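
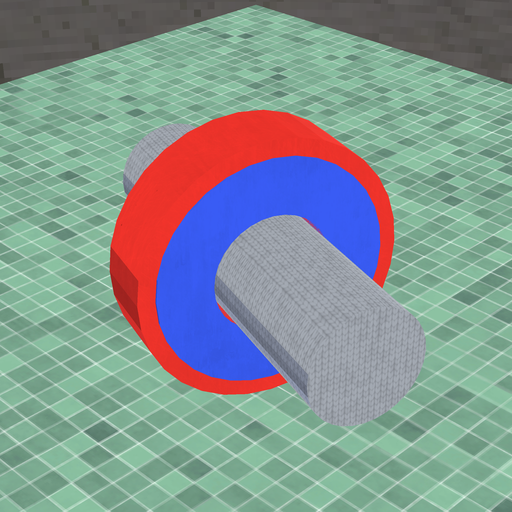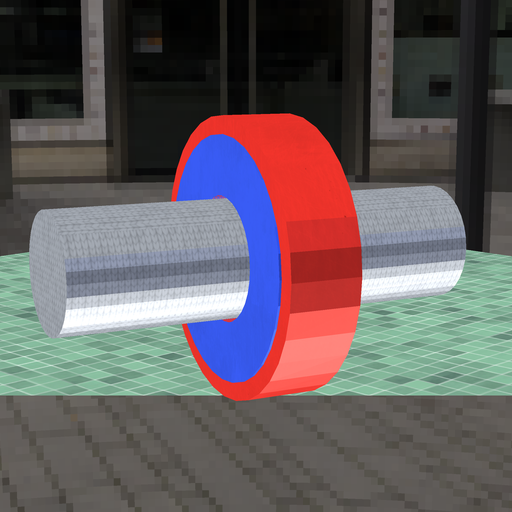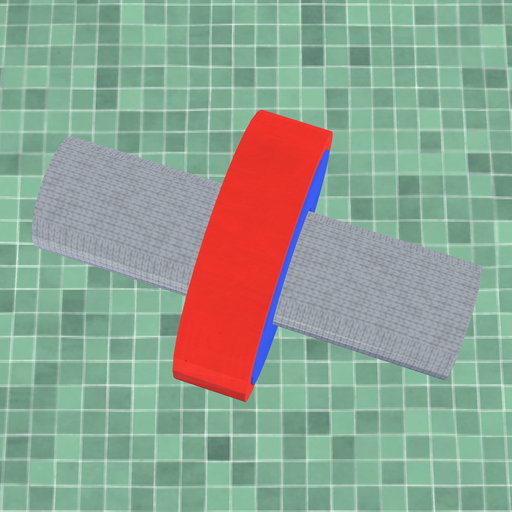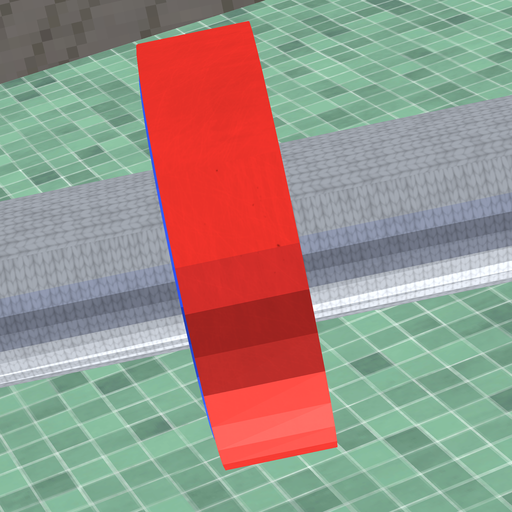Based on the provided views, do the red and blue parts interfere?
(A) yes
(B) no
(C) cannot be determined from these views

(A) yes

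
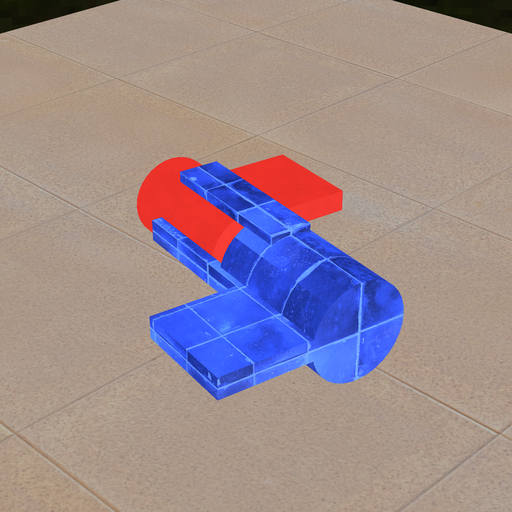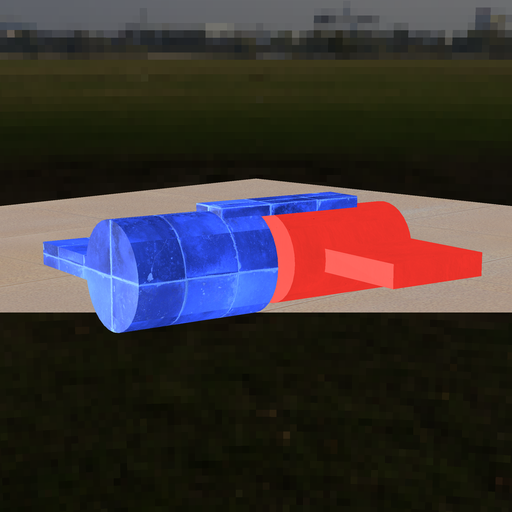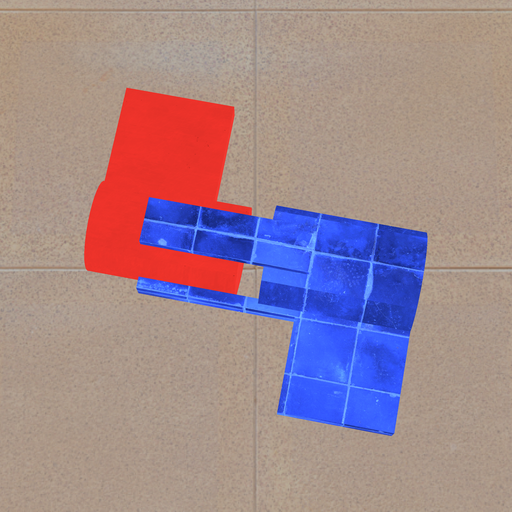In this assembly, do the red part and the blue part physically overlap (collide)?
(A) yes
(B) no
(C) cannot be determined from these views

(B) no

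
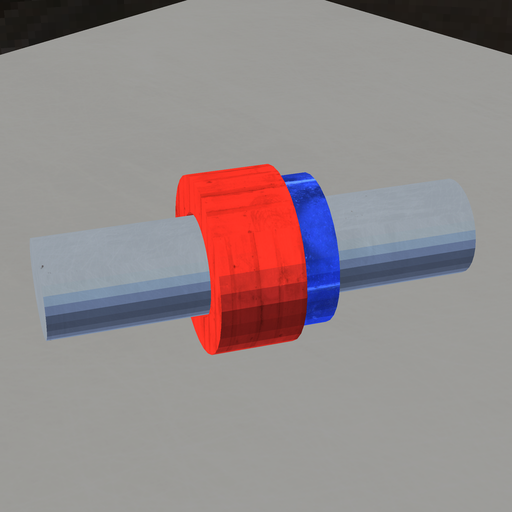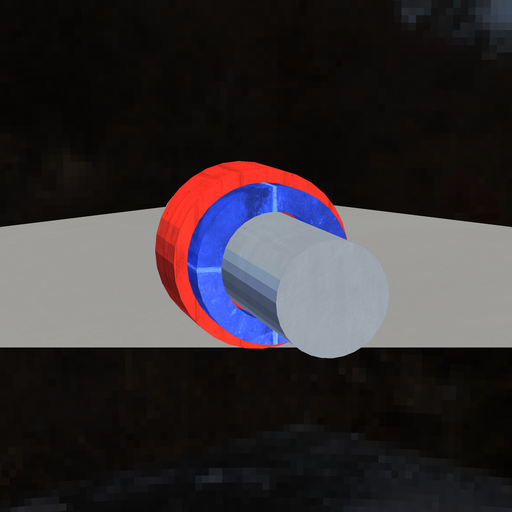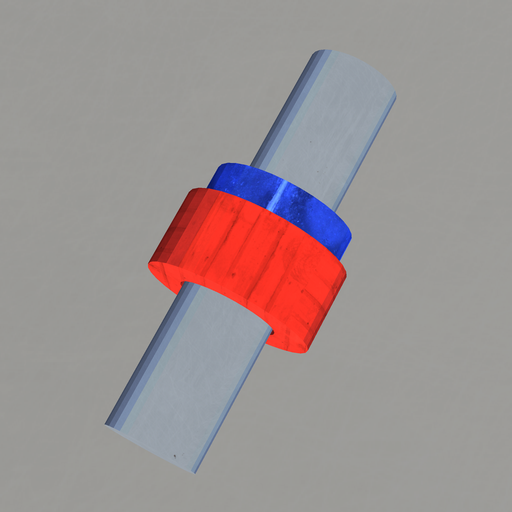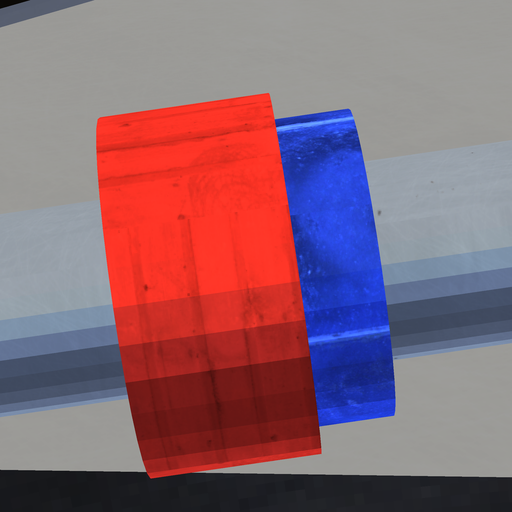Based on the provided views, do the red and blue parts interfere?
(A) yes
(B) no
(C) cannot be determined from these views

(A) yes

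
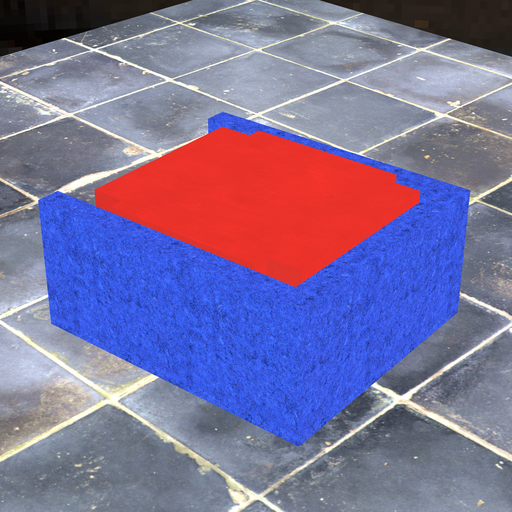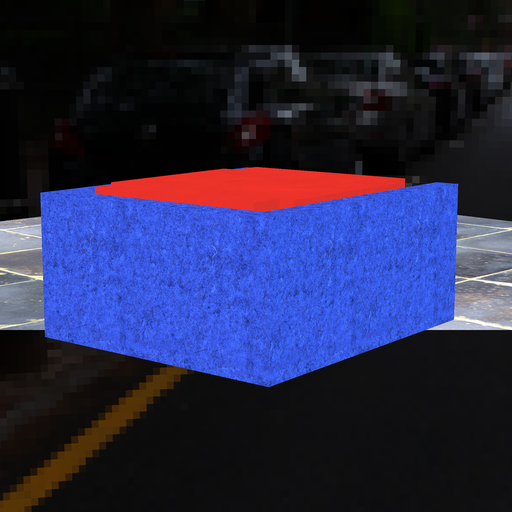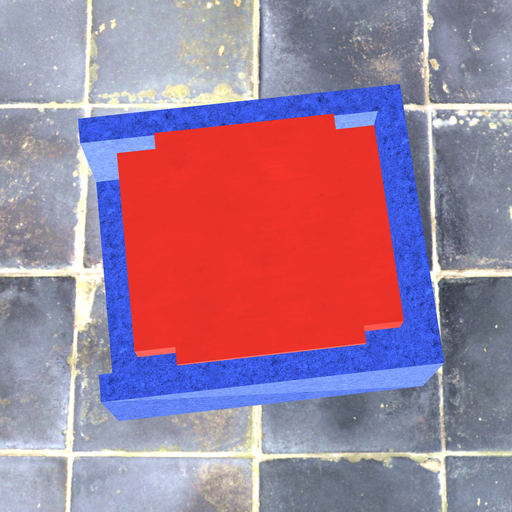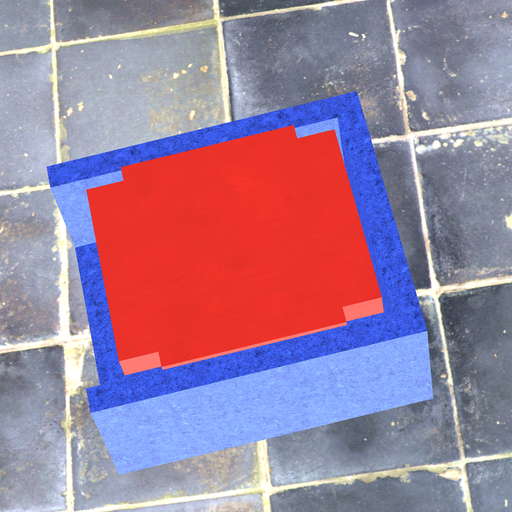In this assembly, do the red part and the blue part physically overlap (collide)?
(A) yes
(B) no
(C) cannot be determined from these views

(B) no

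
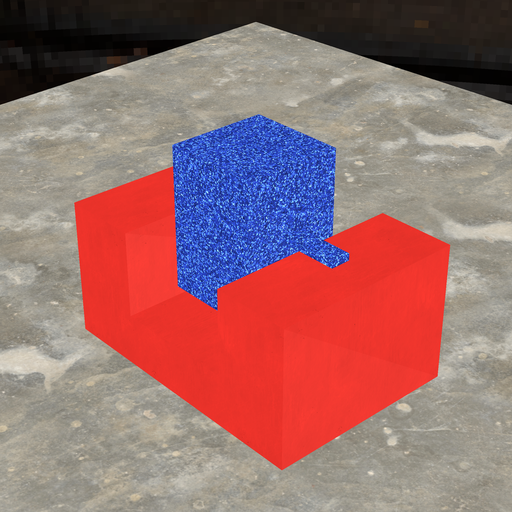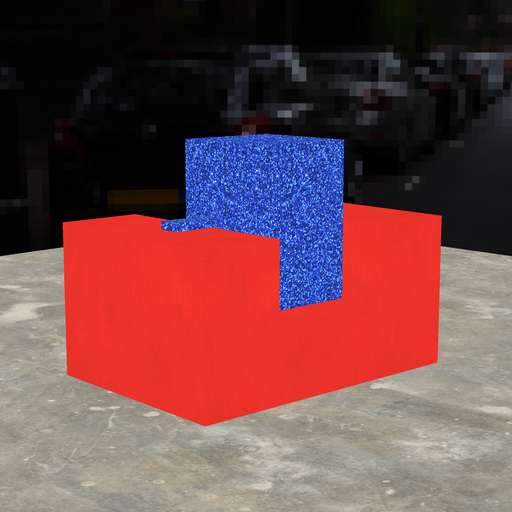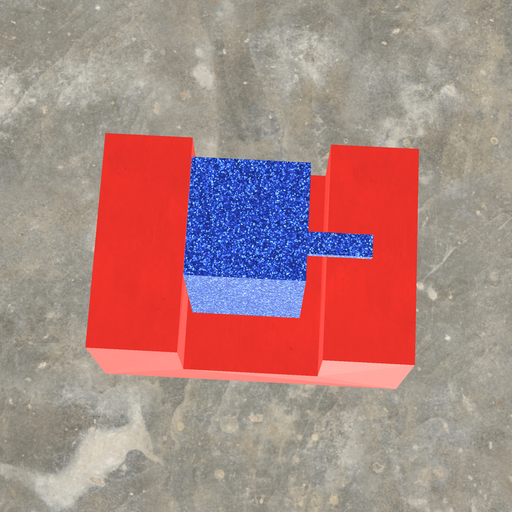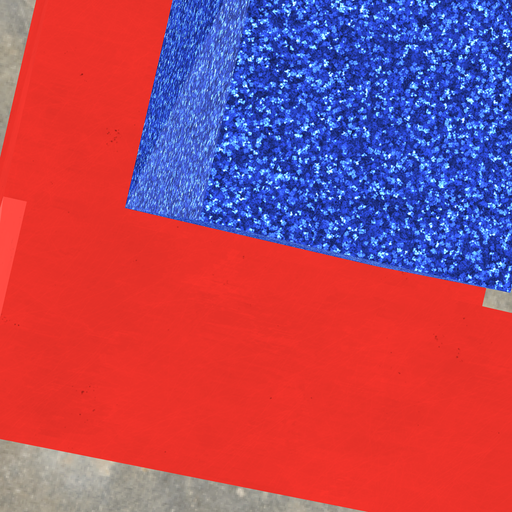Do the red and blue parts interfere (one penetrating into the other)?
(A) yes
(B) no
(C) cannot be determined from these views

(B) no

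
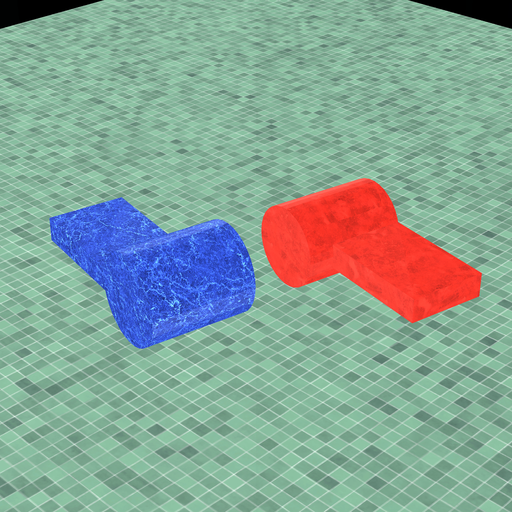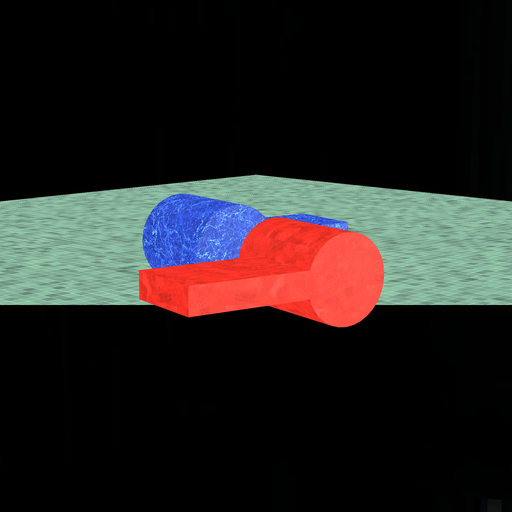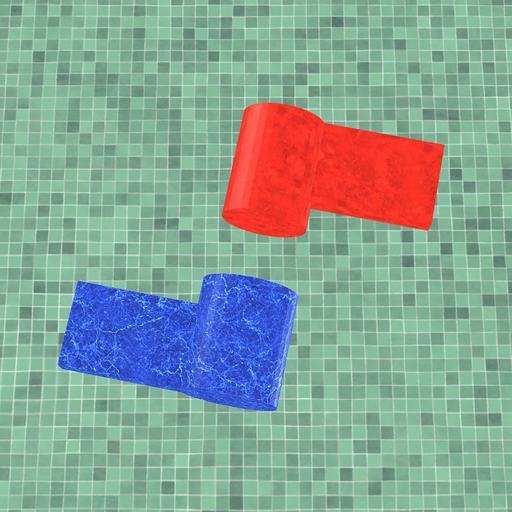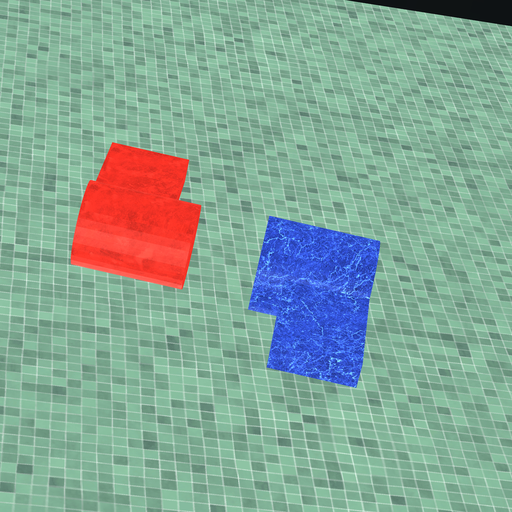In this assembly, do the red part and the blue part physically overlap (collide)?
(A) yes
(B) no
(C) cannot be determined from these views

(B) no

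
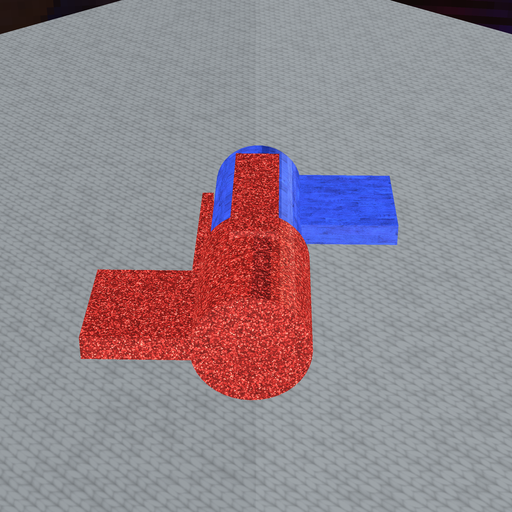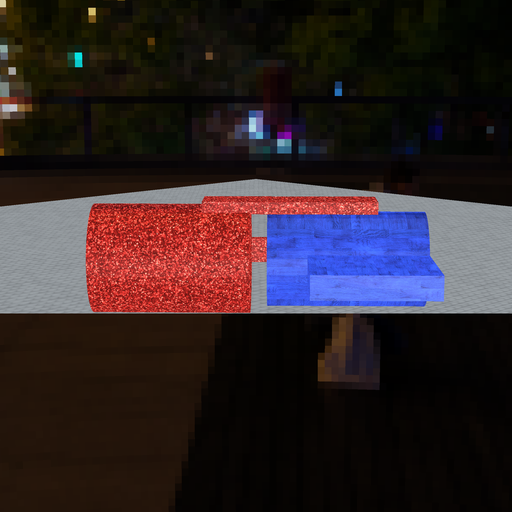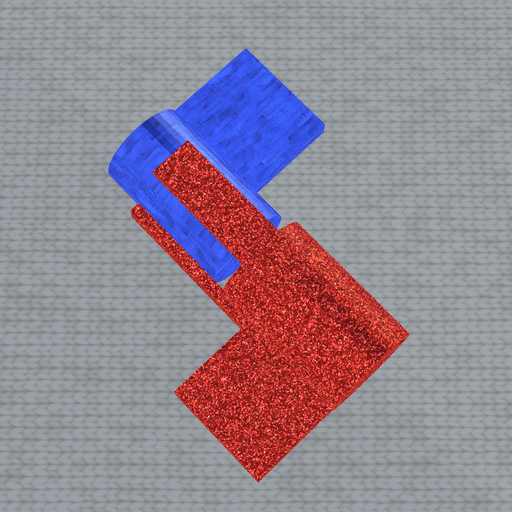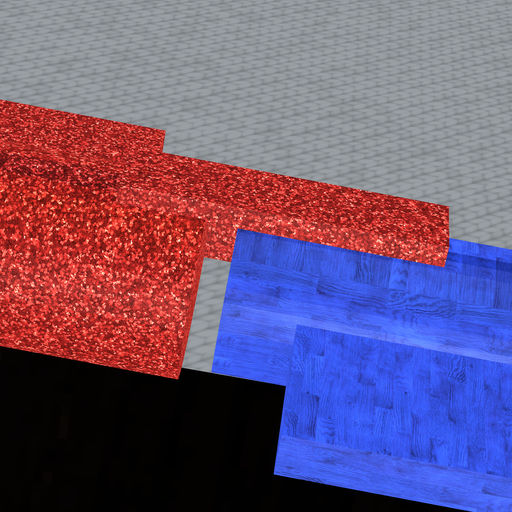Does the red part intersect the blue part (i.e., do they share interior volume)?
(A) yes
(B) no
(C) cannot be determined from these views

(B) no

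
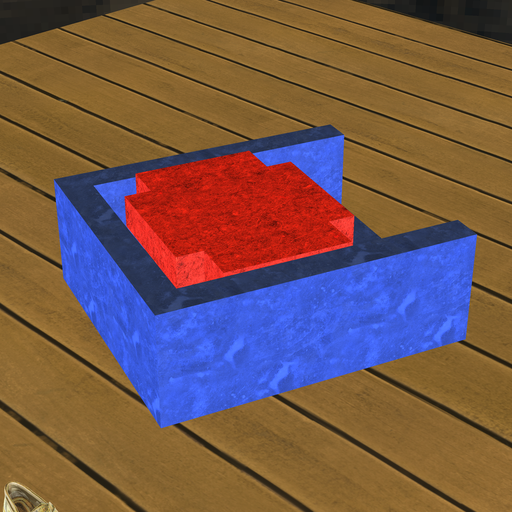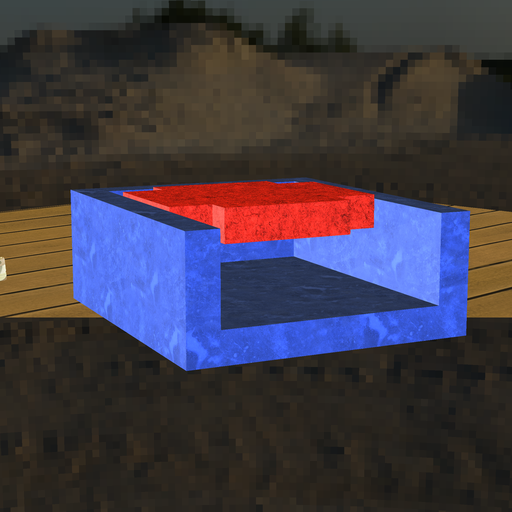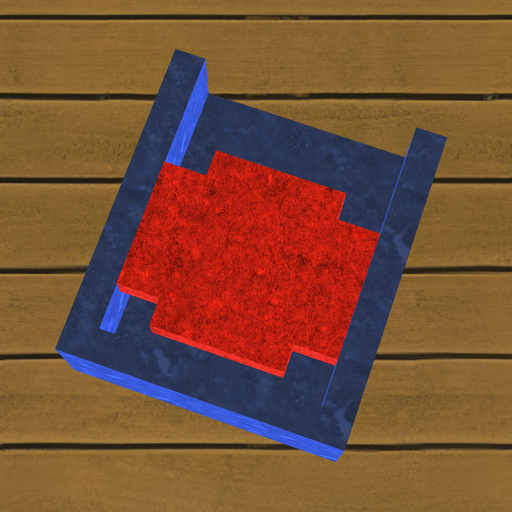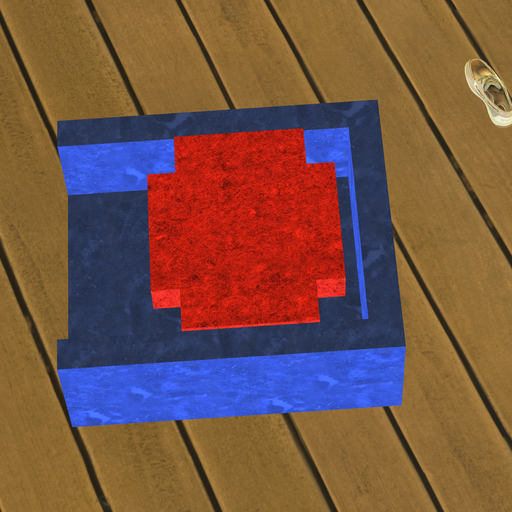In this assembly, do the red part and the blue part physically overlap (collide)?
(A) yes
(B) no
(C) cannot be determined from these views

(B) no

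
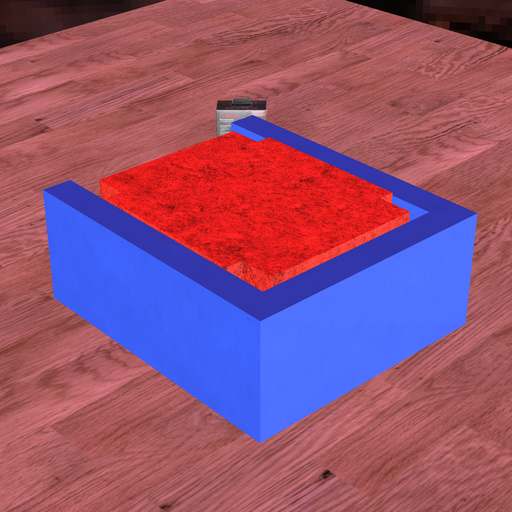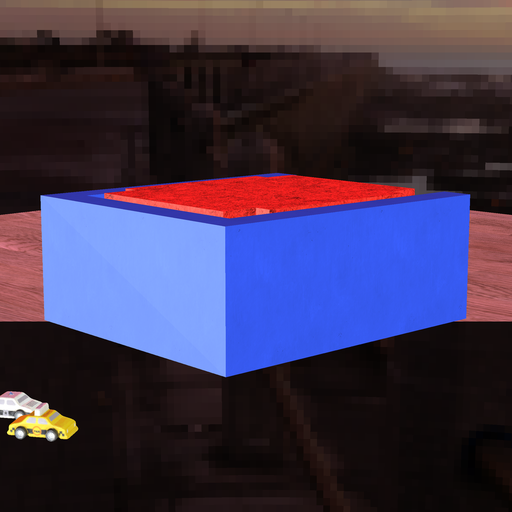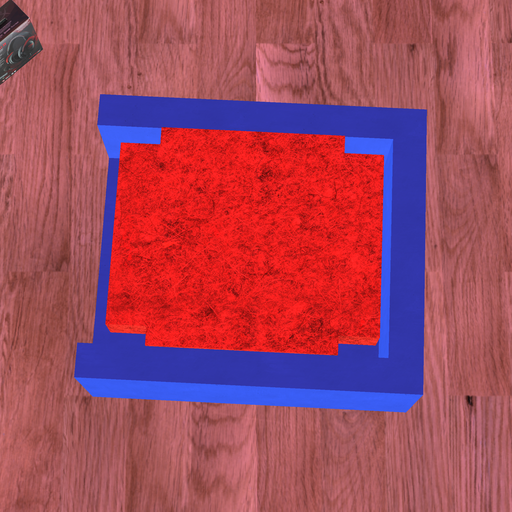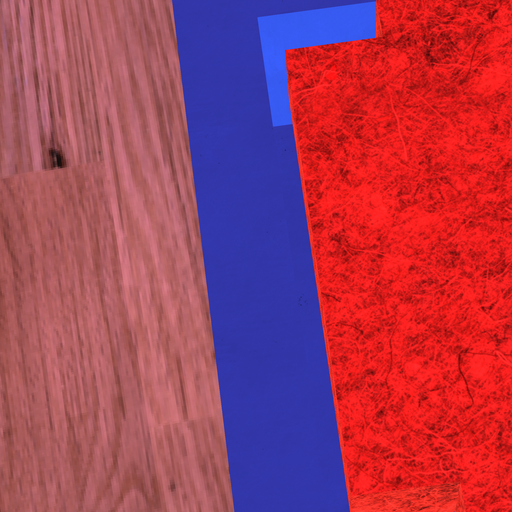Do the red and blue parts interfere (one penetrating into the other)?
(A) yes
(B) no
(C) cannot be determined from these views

(B) no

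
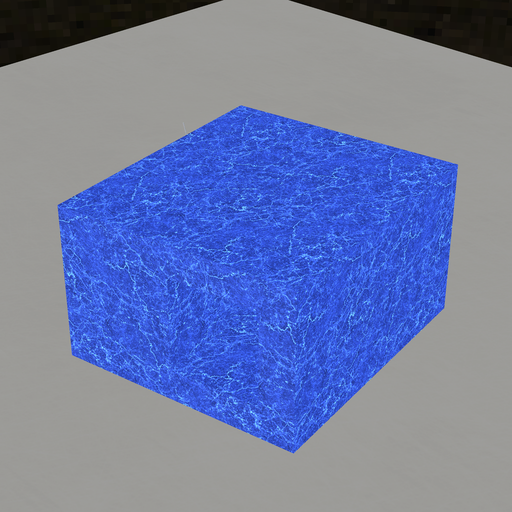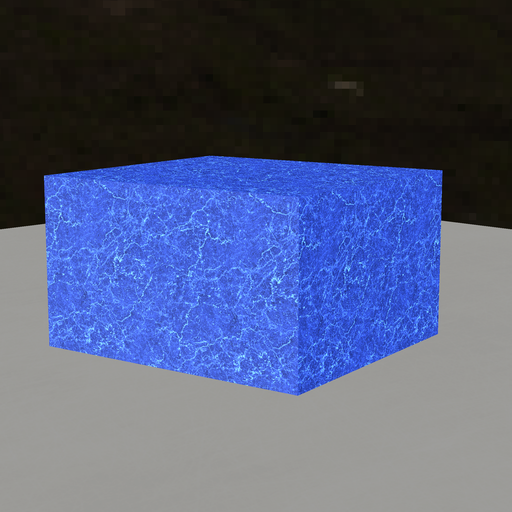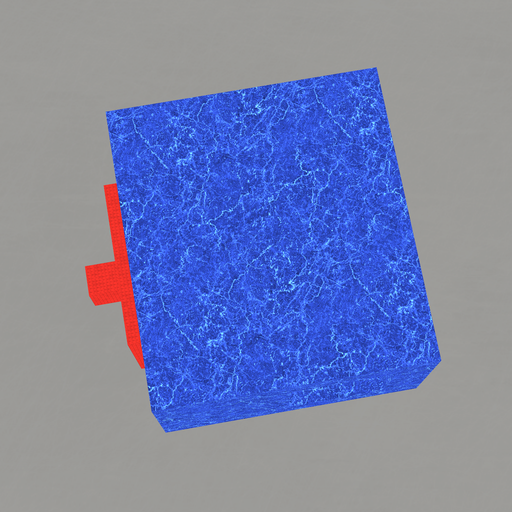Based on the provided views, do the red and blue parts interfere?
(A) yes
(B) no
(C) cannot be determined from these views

(C) cannot be determined from these views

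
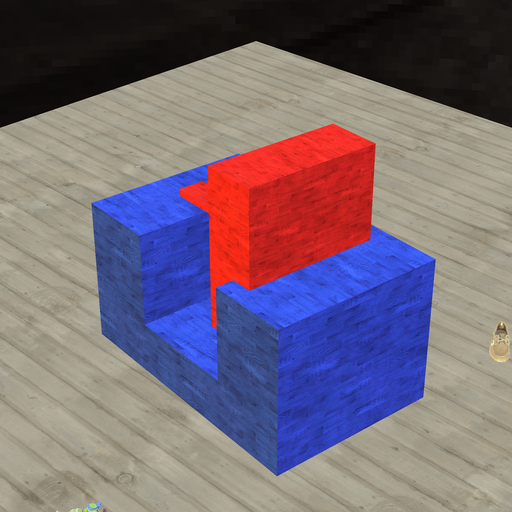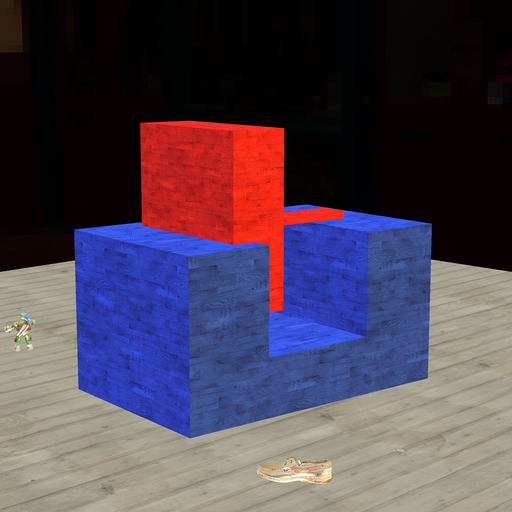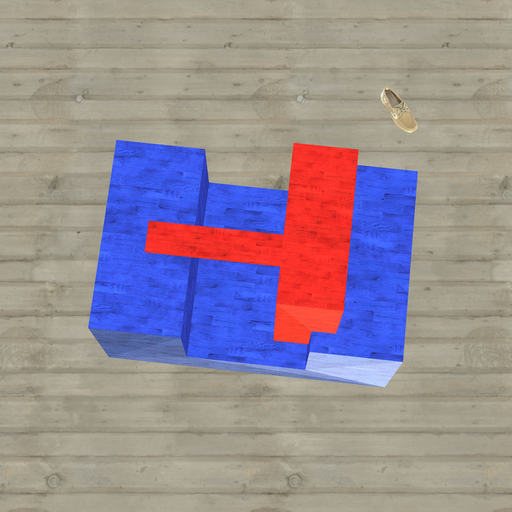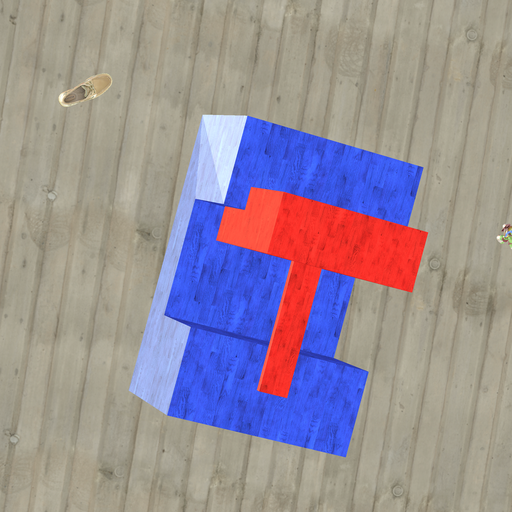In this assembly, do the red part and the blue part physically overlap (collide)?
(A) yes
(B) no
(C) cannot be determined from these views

(A) yes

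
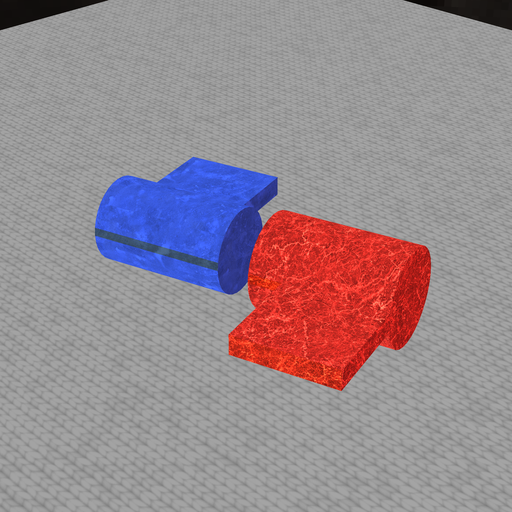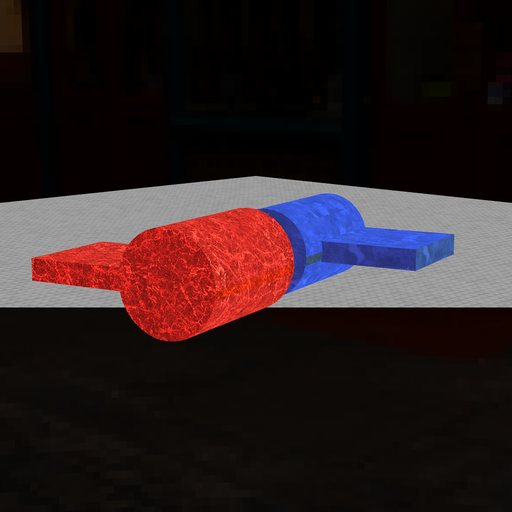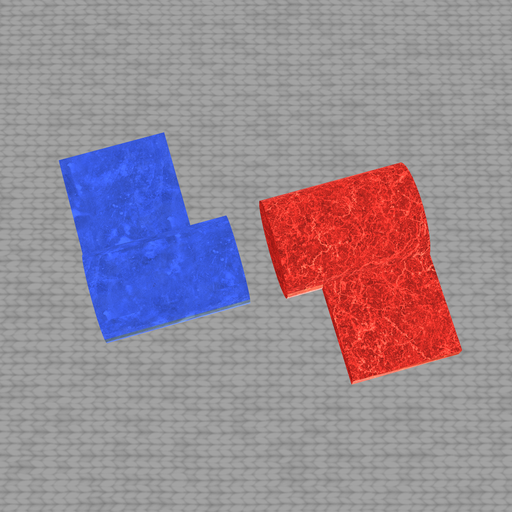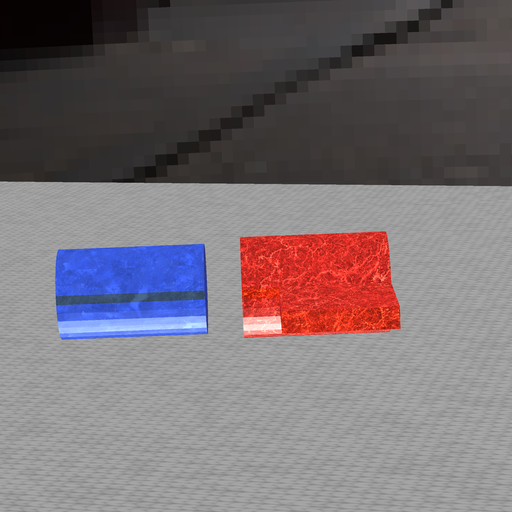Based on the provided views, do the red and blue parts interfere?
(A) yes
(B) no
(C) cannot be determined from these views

(B) no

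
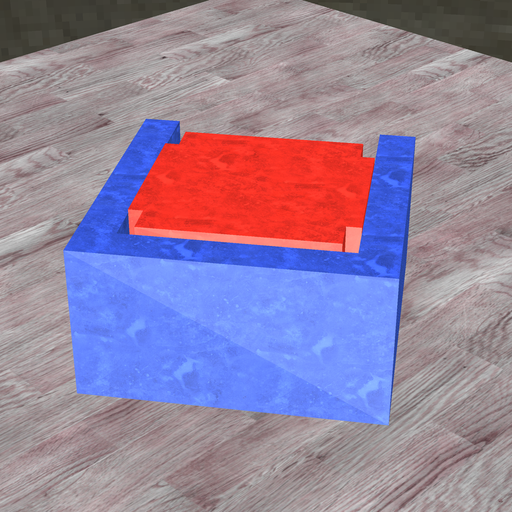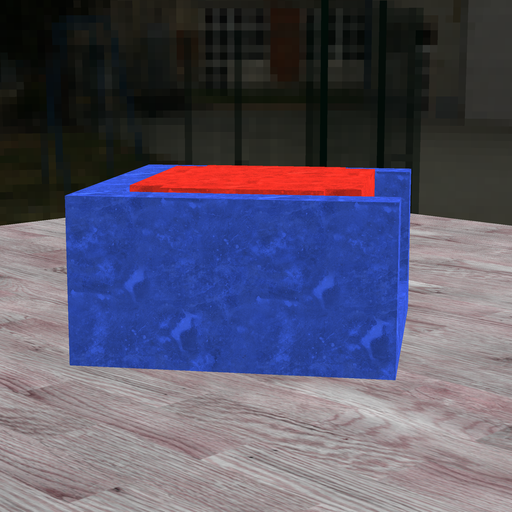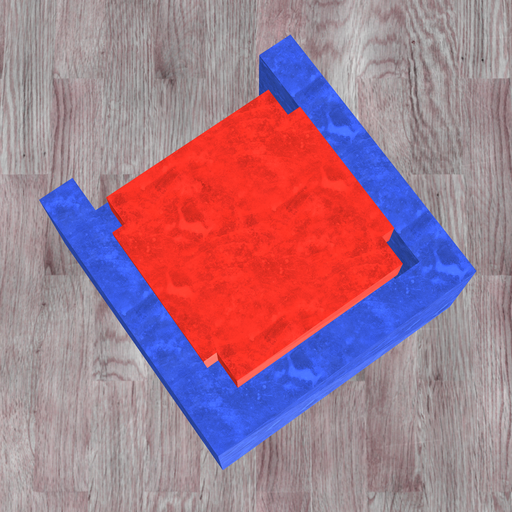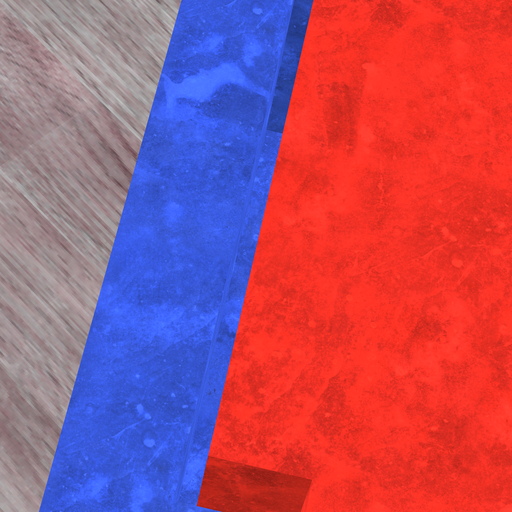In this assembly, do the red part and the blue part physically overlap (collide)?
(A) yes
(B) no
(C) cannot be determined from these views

(B) no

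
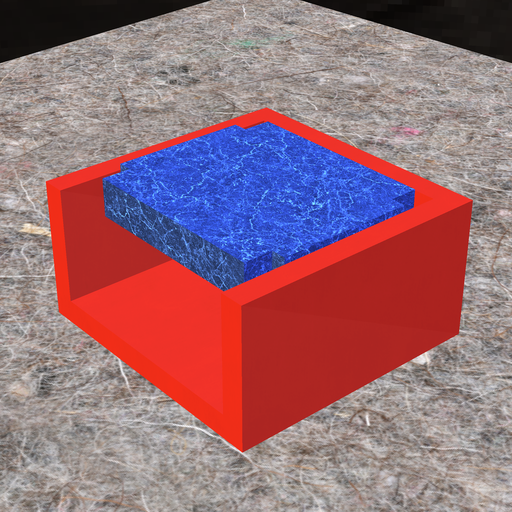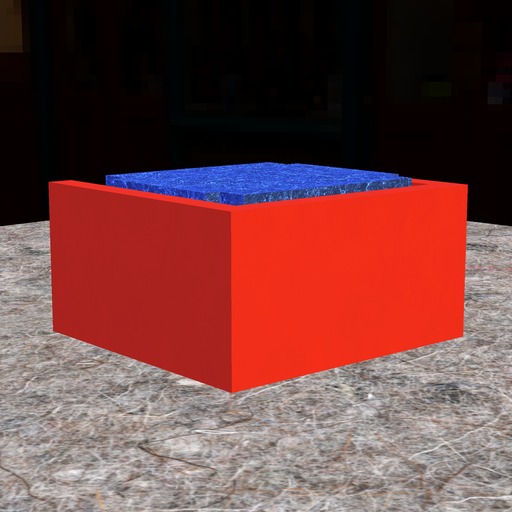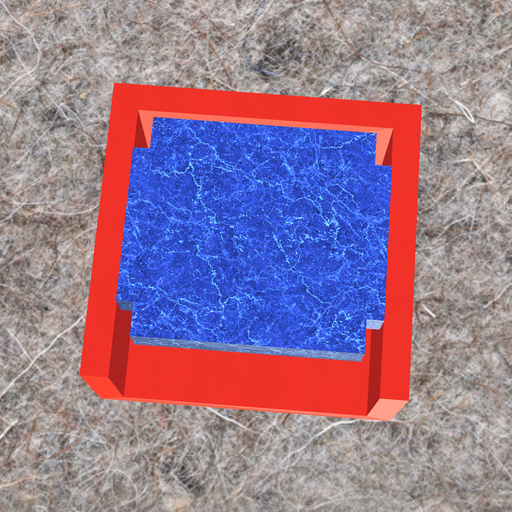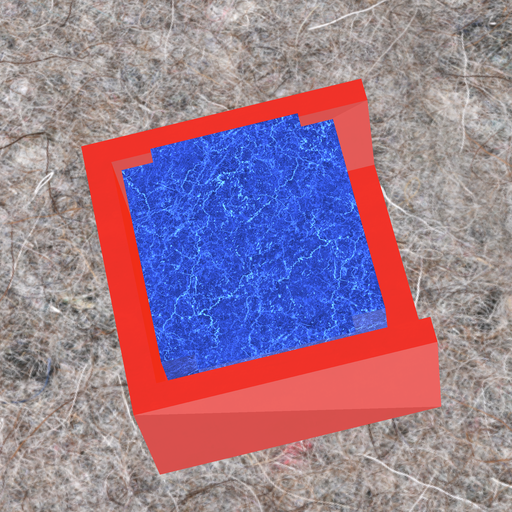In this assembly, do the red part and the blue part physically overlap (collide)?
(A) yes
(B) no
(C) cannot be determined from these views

(B) no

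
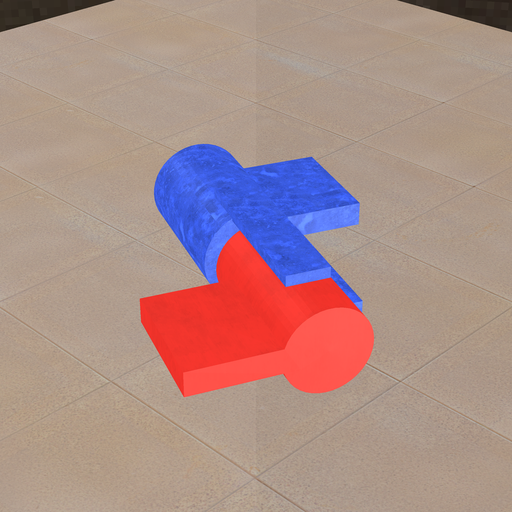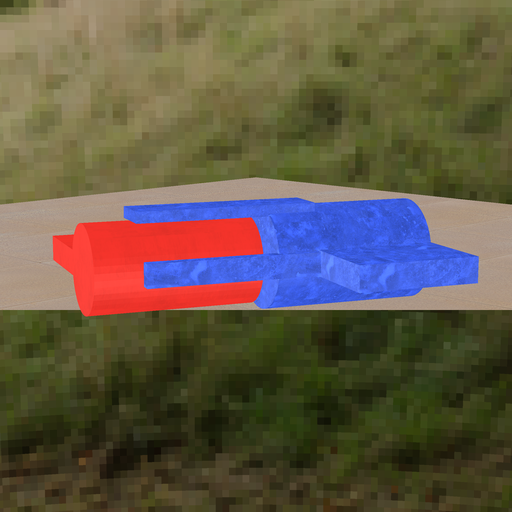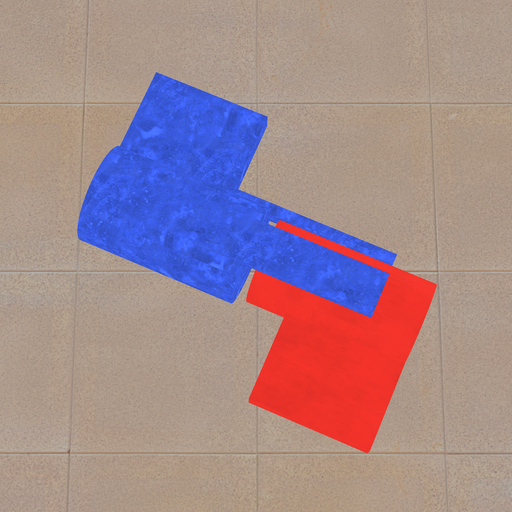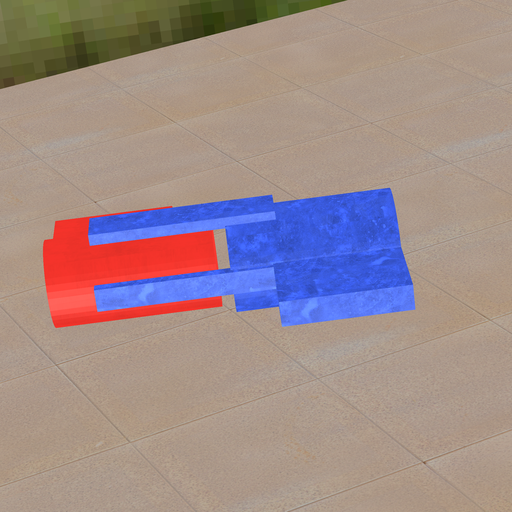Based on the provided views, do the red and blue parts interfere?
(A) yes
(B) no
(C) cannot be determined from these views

(B) no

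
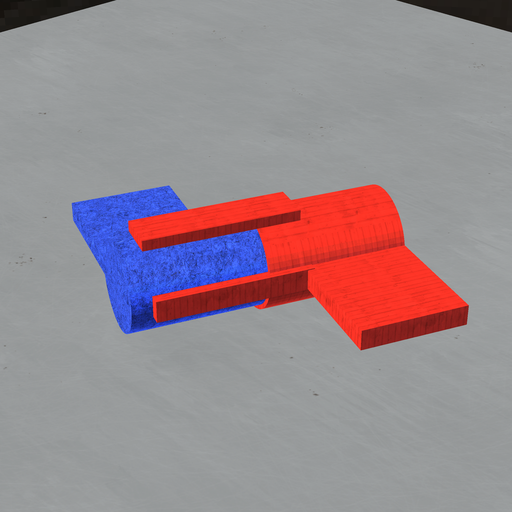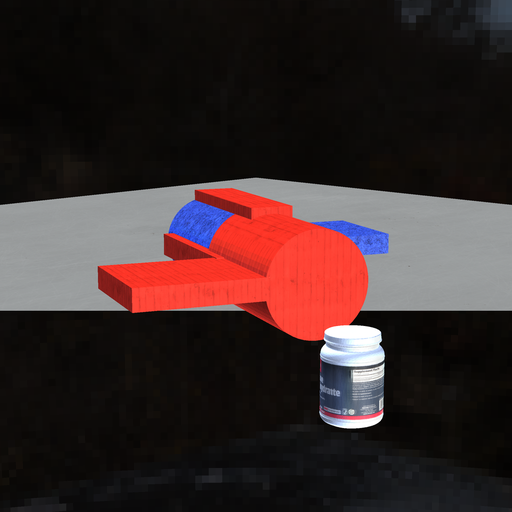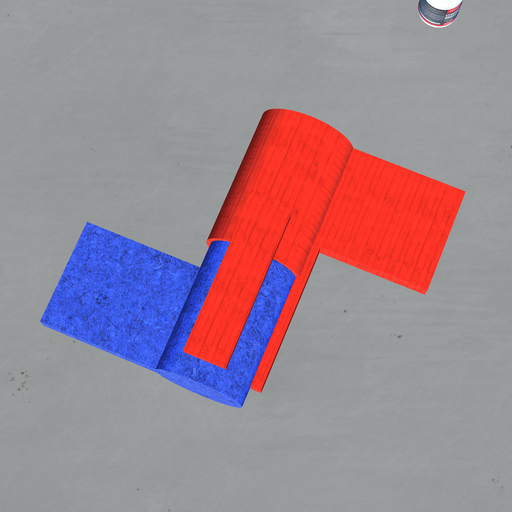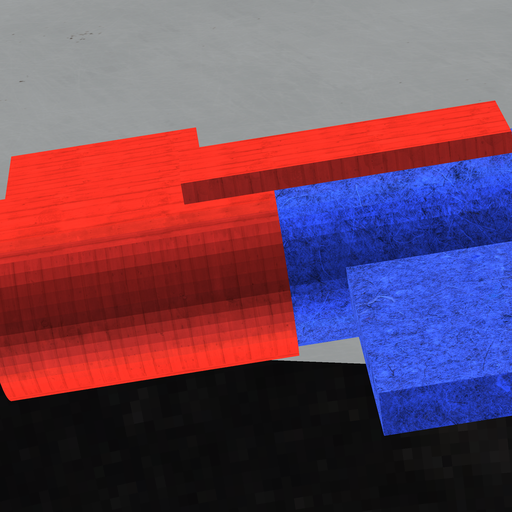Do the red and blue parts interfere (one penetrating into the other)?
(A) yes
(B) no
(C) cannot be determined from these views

(A) yes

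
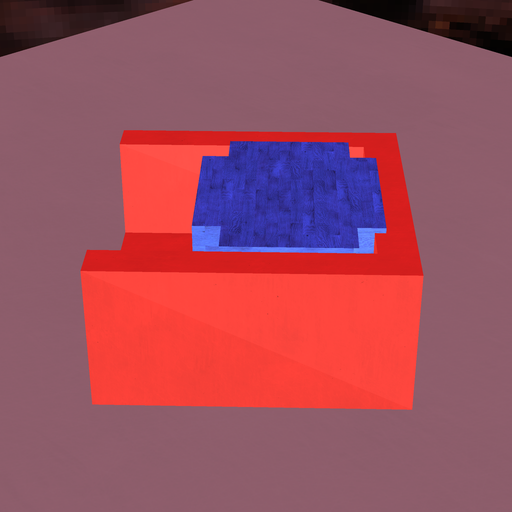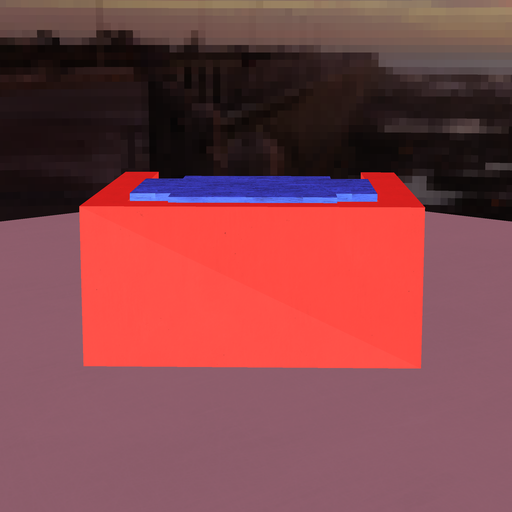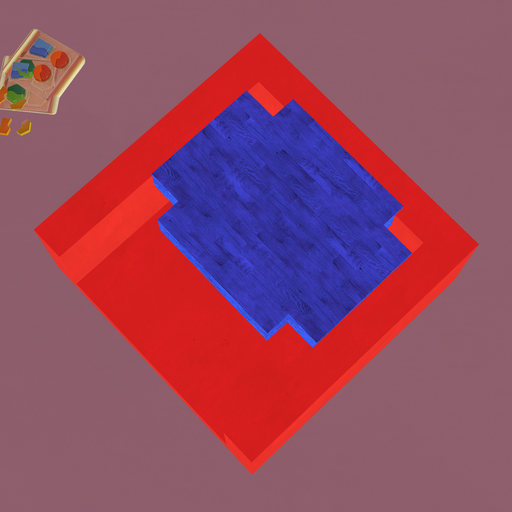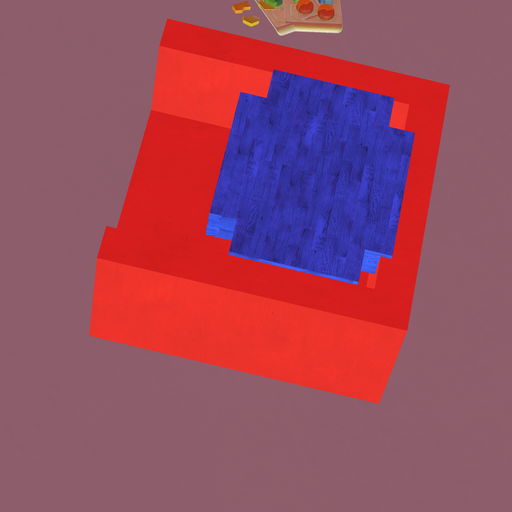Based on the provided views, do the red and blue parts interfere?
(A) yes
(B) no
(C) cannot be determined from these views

(A) yes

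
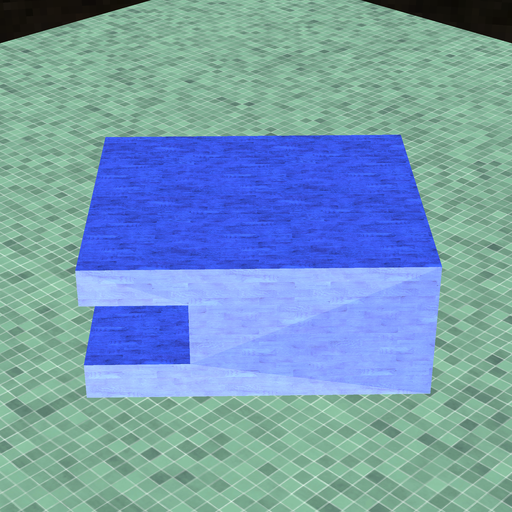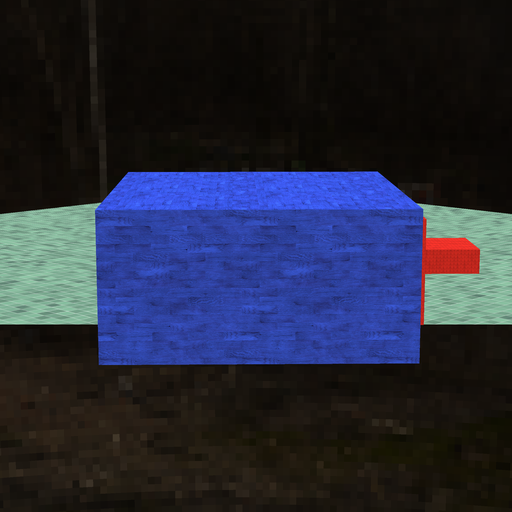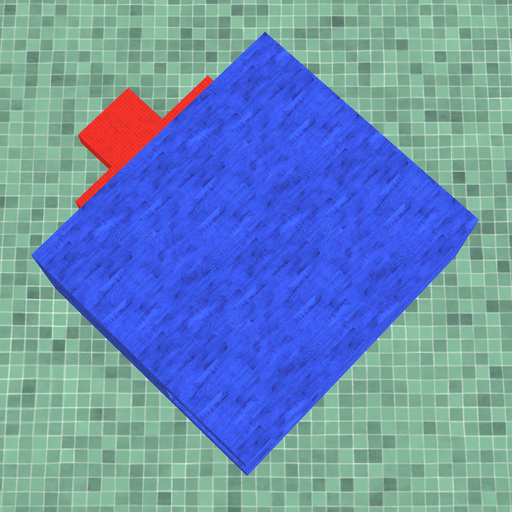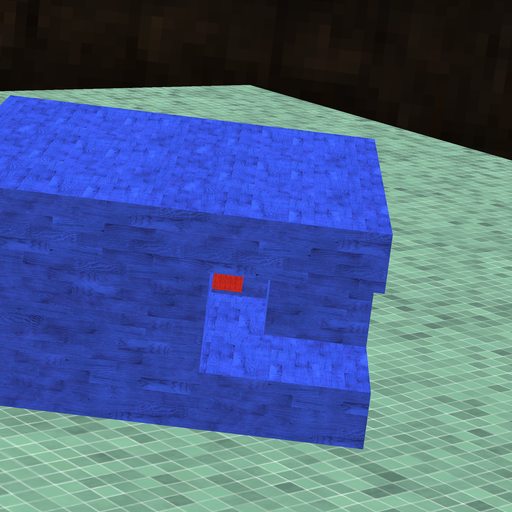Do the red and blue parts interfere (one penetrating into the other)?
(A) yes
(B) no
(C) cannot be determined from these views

(B) no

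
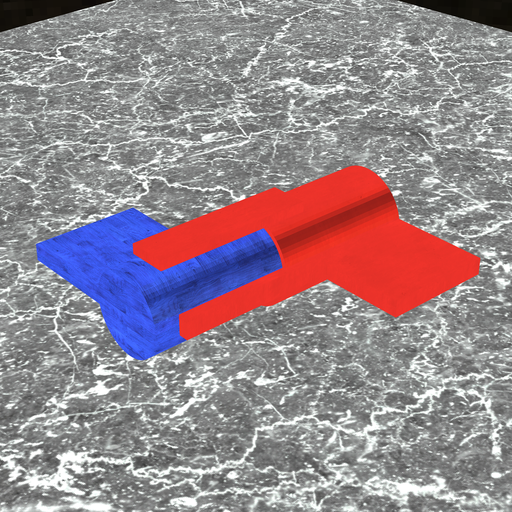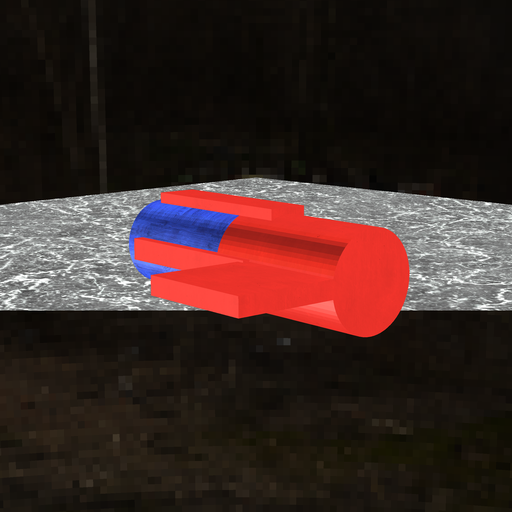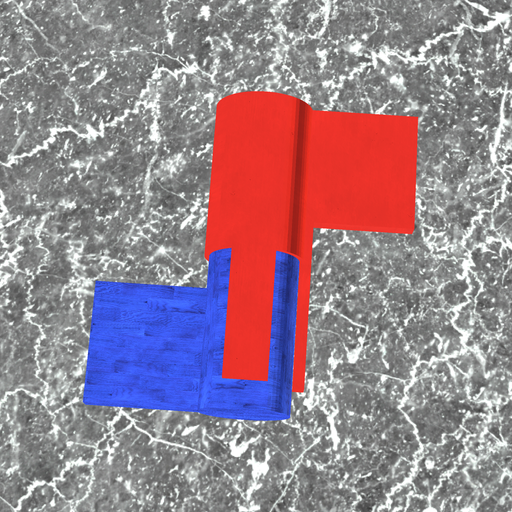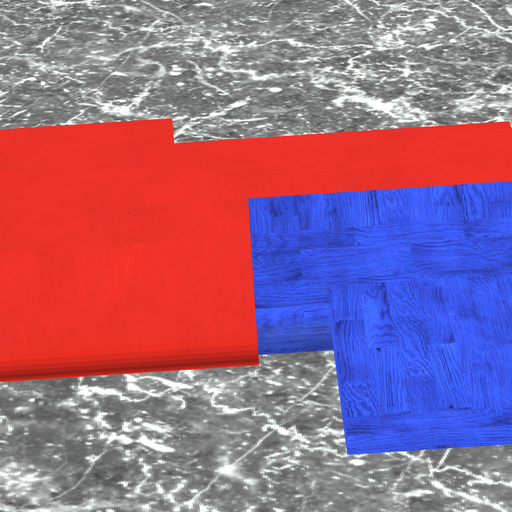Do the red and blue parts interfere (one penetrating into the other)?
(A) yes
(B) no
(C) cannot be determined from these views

(A) yes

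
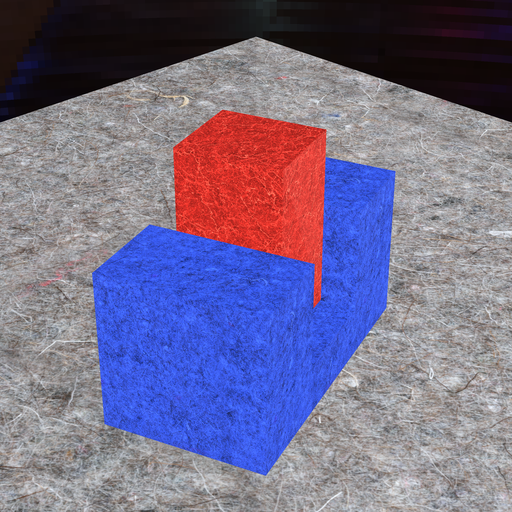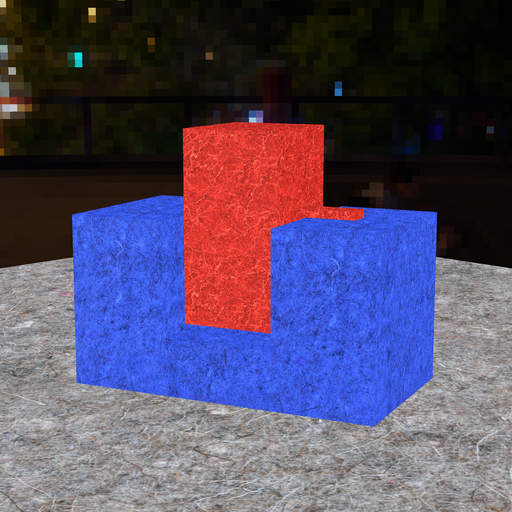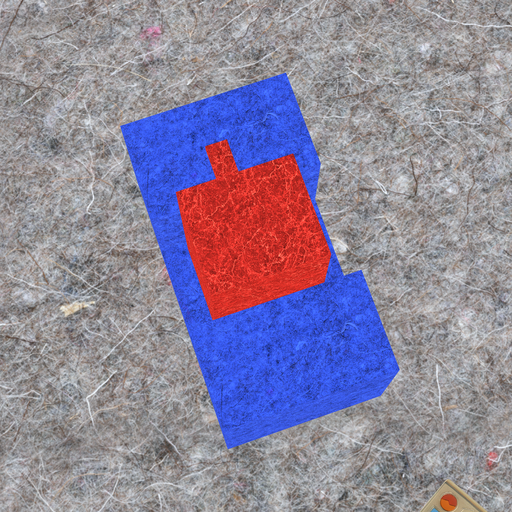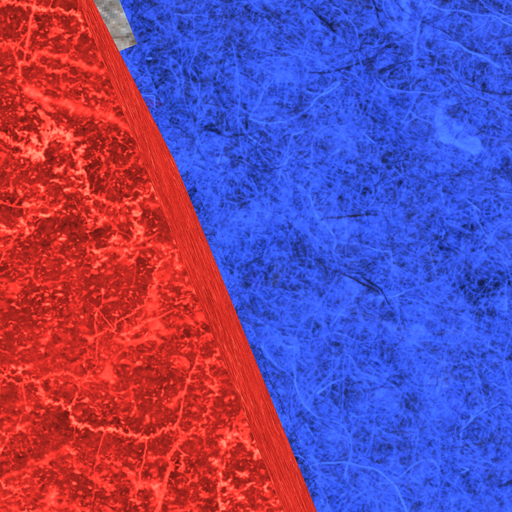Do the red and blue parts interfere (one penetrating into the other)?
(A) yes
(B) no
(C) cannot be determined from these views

(B) no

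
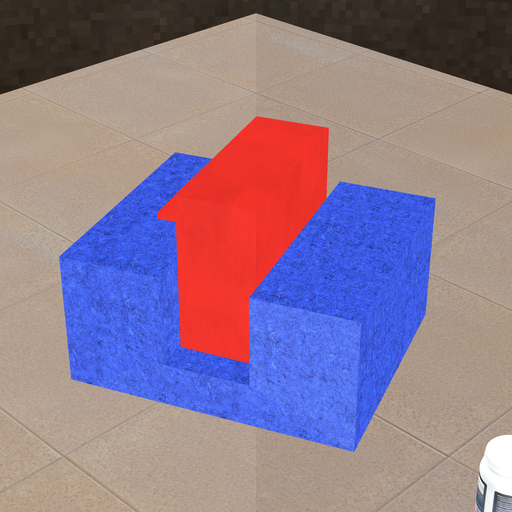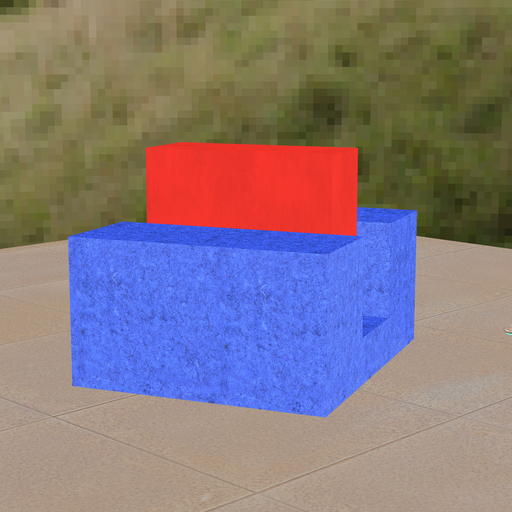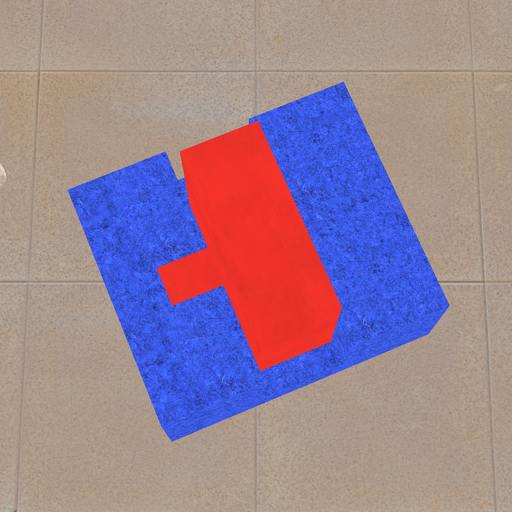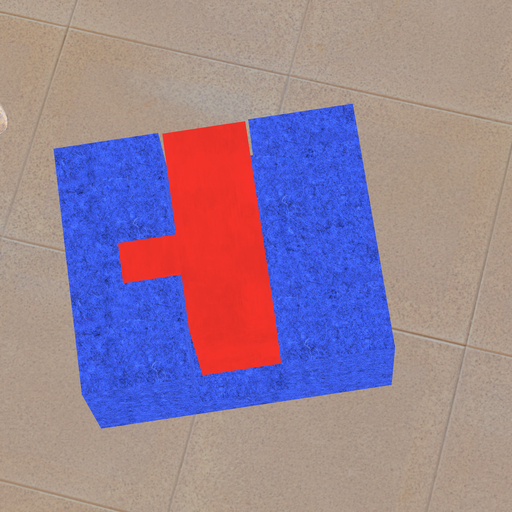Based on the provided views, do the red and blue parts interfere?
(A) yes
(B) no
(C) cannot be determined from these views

(B) no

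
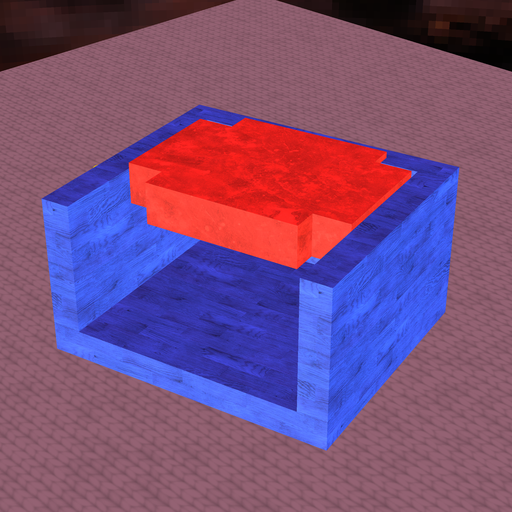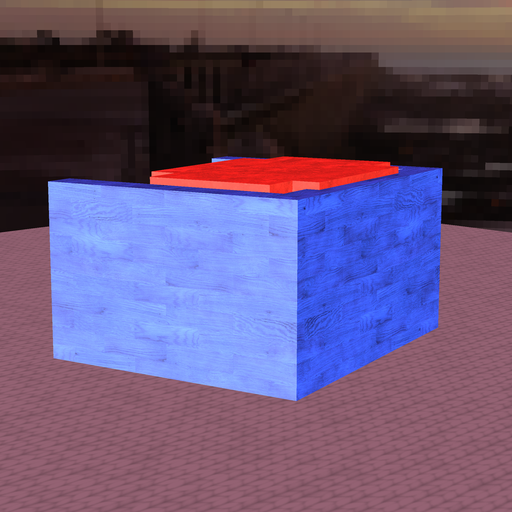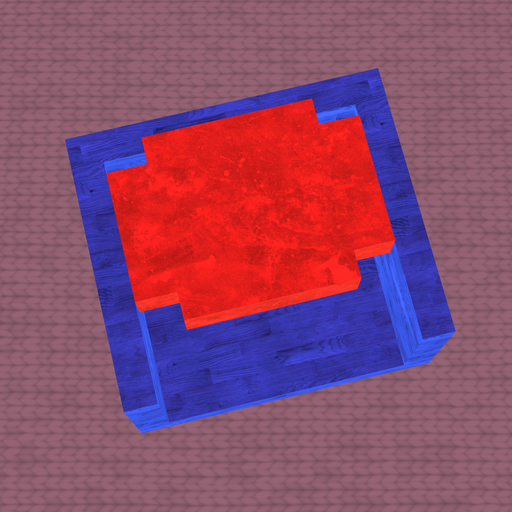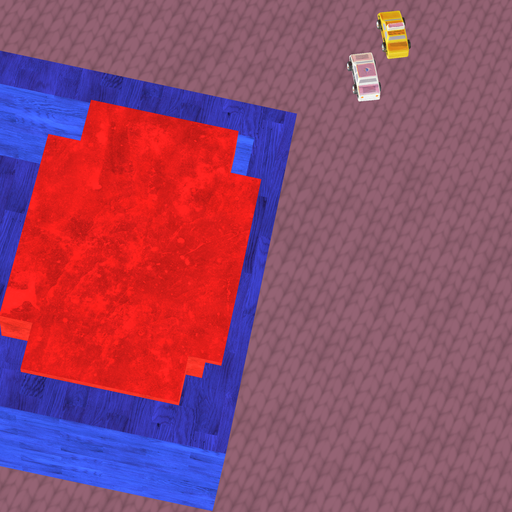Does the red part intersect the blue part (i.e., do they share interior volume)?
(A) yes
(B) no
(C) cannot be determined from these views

(A) yes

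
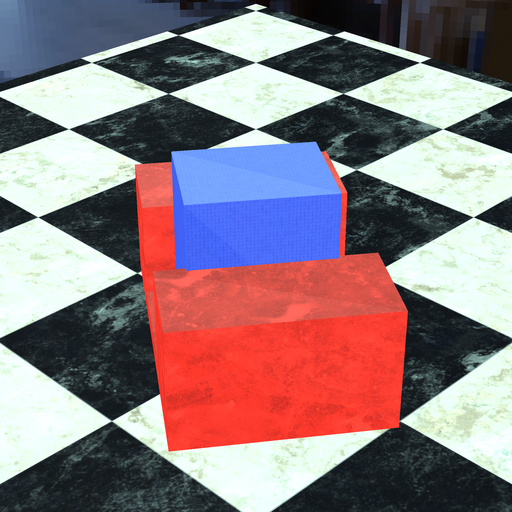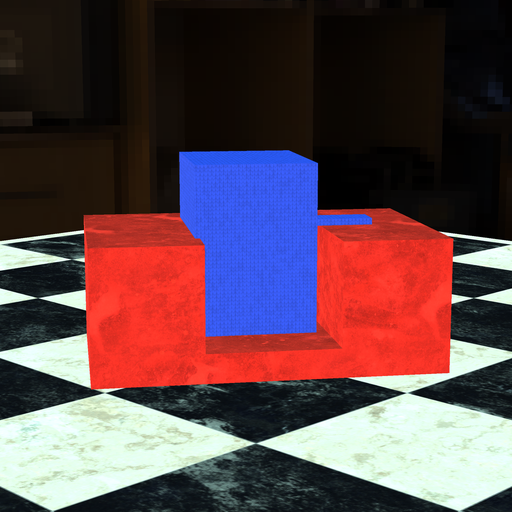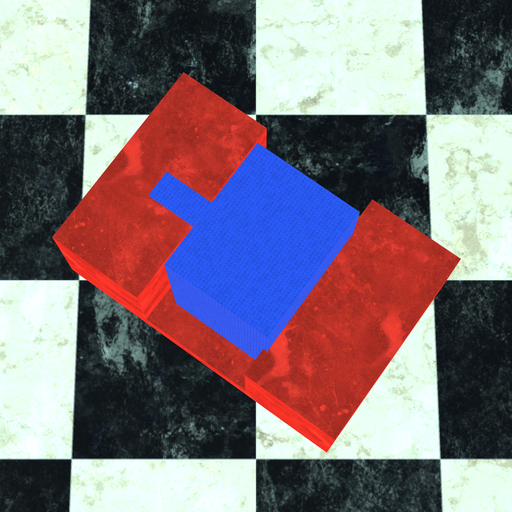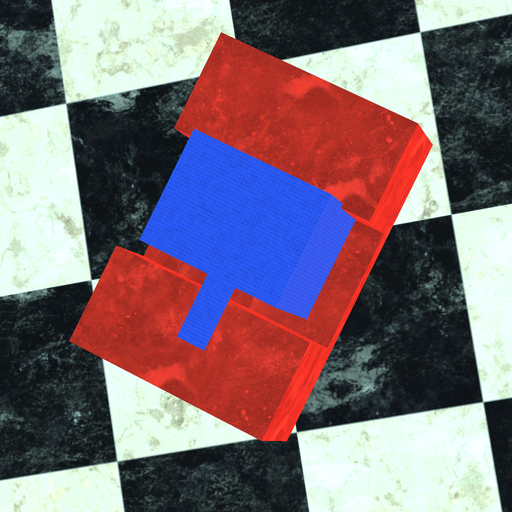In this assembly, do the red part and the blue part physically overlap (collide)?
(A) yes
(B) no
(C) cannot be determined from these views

(A) yes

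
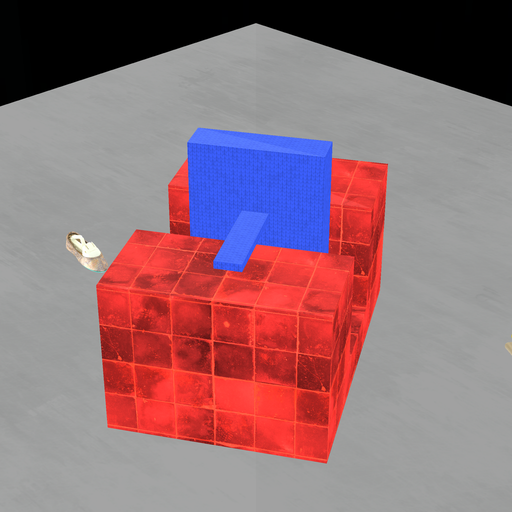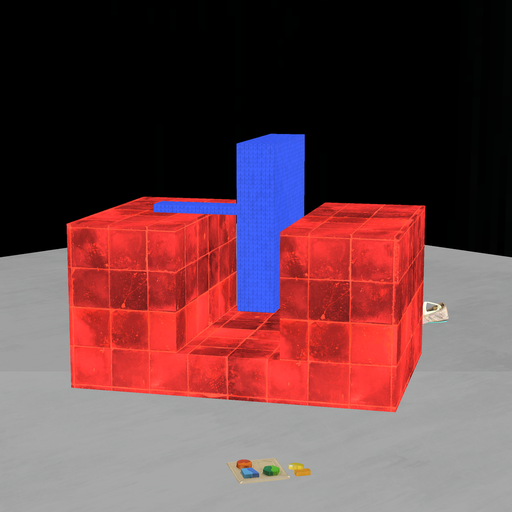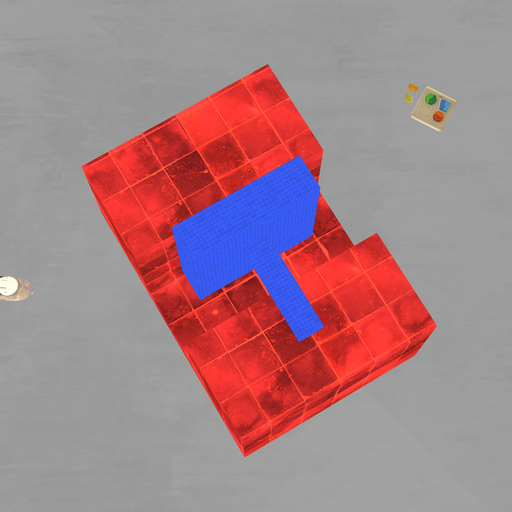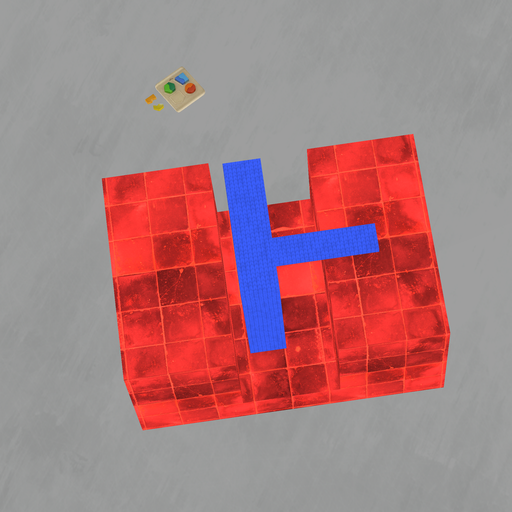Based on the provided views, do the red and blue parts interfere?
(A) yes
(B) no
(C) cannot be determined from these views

(B) no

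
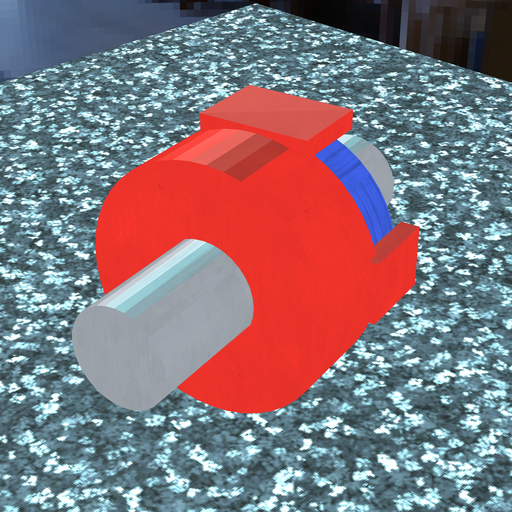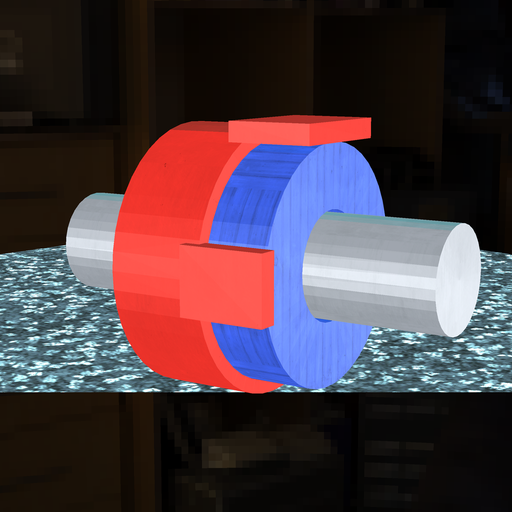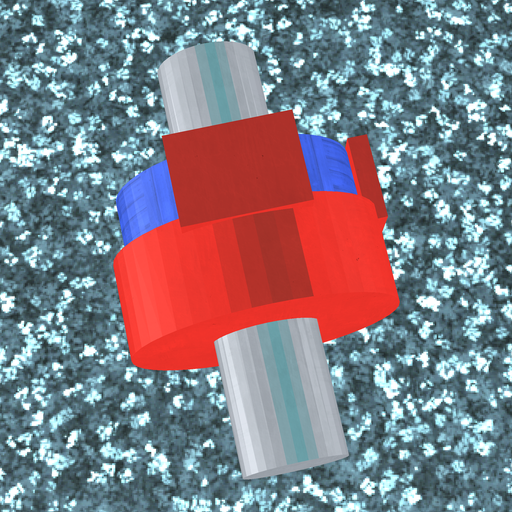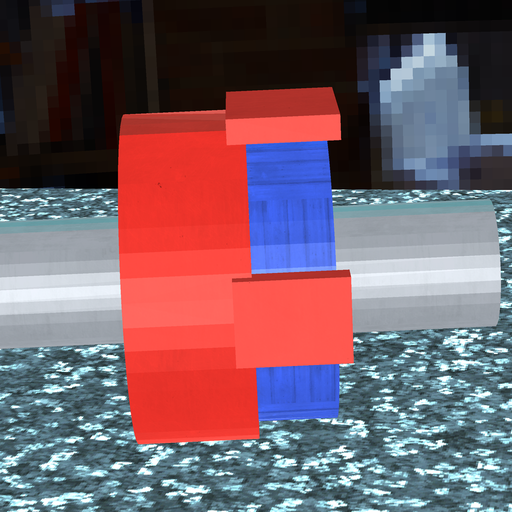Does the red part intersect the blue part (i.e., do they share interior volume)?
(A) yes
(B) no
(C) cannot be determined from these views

(A) yes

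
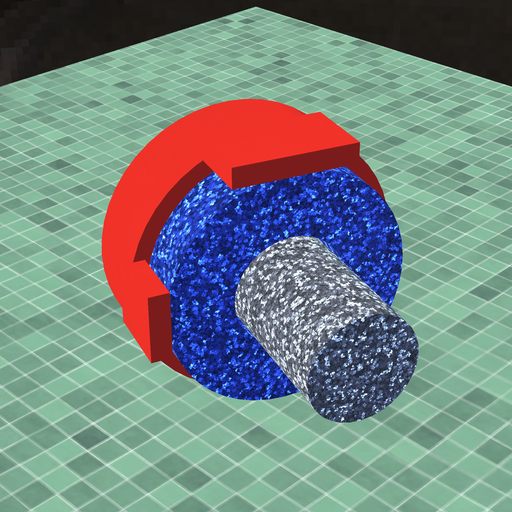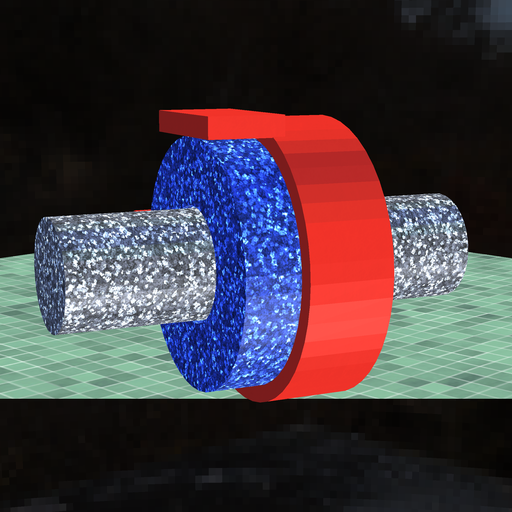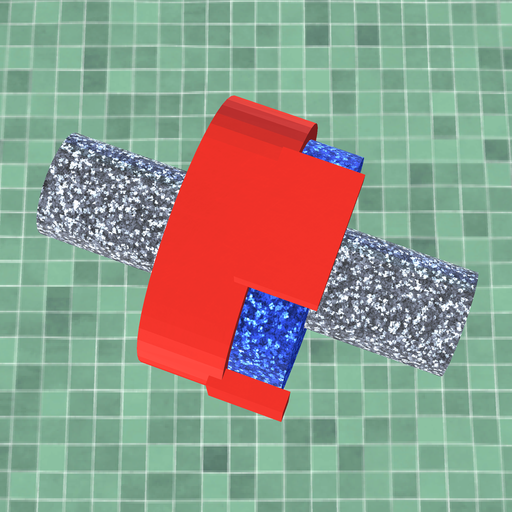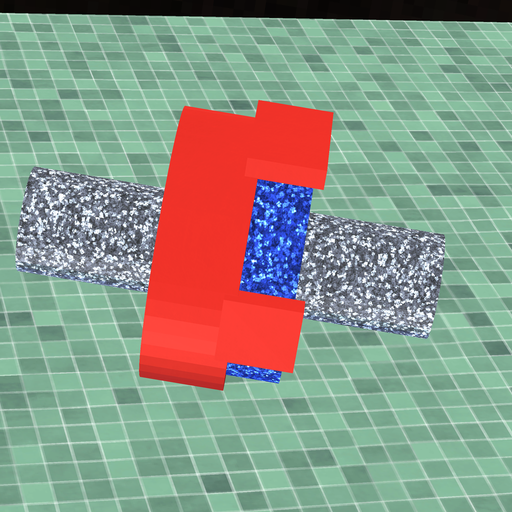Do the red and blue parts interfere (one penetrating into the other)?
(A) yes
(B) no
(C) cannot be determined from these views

(A) yes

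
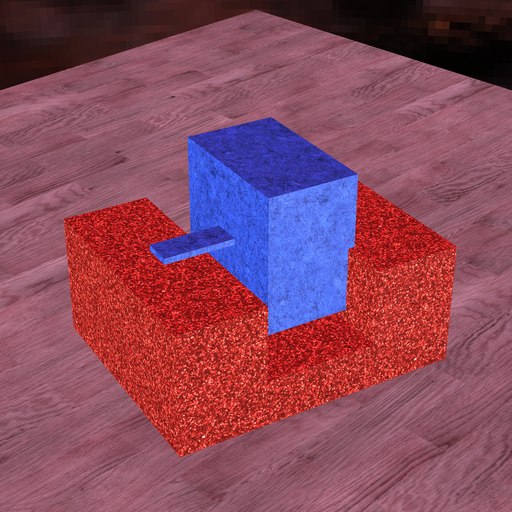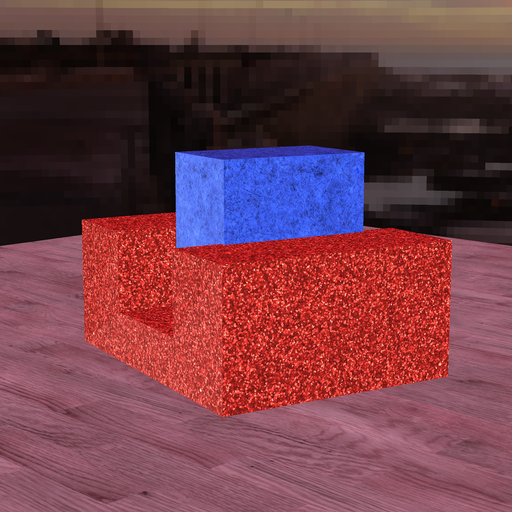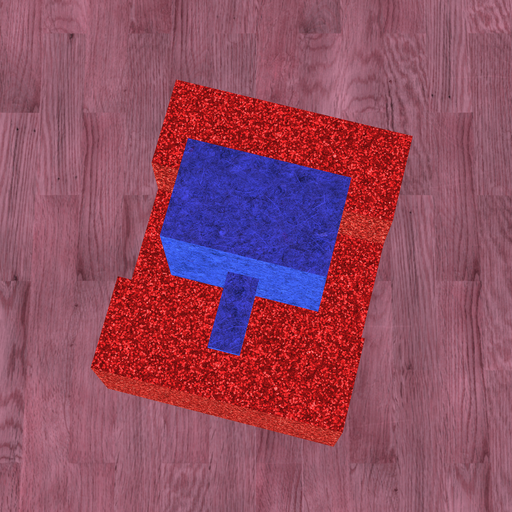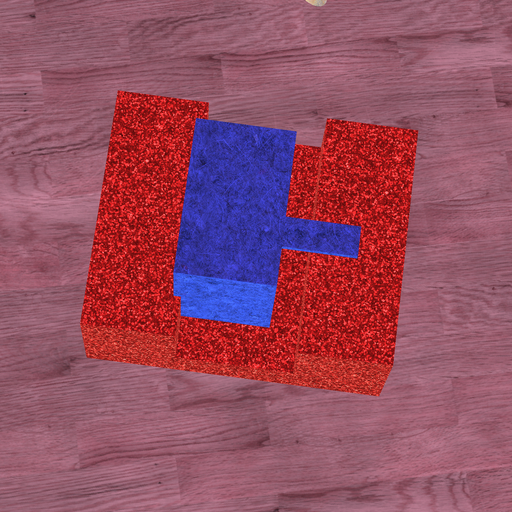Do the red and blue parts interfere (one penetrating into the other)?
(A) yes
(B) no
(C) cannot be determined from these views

(A) yes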